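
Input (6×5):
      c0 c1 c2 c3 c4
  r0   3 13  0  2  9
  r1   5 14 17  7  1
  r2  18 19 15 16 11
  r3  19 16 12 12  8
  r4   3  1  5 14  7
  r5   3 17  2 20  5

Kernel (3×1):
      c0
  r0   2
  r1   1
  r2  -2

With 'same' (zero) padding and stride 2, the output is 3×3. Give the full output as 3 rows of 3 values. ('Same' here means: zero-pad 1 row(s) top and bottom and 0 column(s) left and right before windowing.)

Output[0,0]: The receptive field on the zero-padded input at this output position is [0 / 3 / 5]. Elementwise product with the kernel and sum: 0·2 + 3·1 + 5·-2.

-7 -34 7
-10 25 -3
35 25 13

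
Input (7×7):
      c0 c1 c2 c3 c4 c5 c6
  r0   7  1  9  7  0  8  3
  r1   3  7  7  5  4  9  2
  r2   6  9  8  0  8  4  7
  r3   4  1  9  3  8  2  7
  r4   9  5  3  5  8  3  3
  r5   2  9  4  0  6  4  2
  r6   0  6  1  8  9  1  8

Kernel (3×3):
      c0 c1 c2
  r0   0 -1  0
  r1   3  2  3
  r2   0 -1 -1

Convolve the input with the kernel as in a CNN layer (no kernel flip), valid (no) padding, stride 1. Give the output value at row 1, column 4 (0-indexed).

35

The receptive field on the input at this output position is [4 9 2 / 8 4 7 / 8 2 7]. Elementwise product with the kernel and sum: 9·-1 + 8·3 + 4·2 + 7·3 + 2·-1 + 7·-1.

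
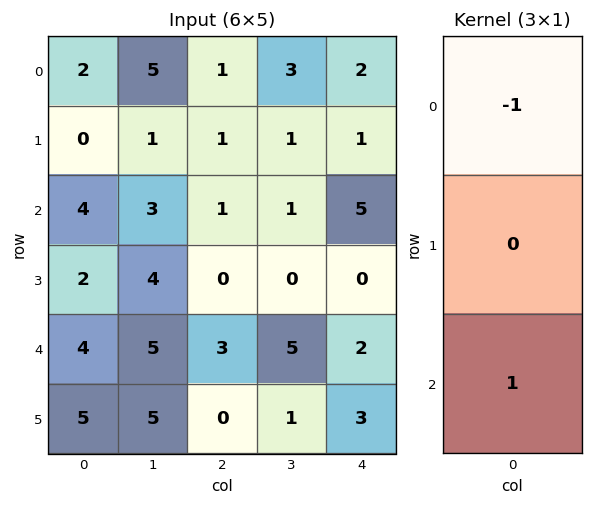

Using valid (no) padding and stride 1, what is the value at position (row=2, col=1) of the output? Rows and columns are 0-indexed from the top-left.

2

The receptive field on the input at this output position is [3 / 4 / 5]. Elementwise product with the kernel and sum: 3·-1 + 5·1.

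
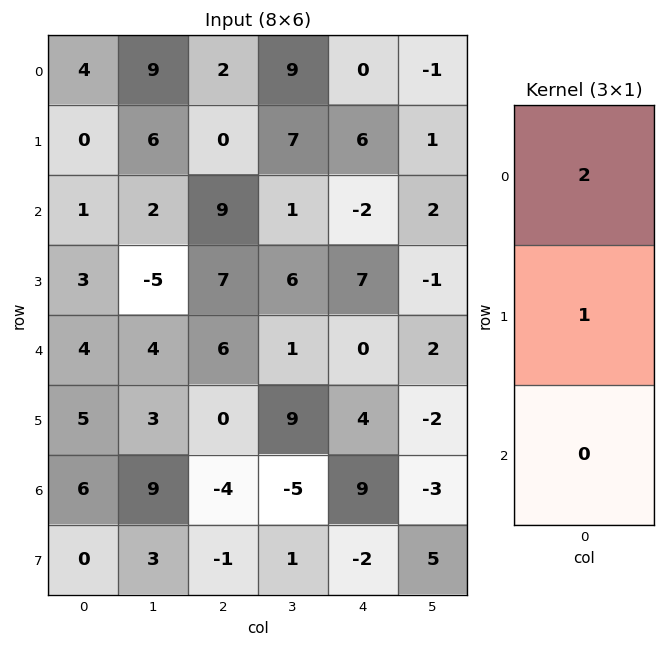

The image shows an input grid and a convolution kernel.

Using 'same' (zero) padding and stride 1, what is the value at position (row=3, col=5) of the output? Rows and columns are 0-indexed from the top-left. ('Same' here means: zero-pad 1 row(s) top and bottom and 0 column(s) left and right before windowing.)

3

The receptive field on the zero-padded input at this output position is [2 / -1 / 2]. Elementwise product with the kernel and sum: 2·2 + -1·1.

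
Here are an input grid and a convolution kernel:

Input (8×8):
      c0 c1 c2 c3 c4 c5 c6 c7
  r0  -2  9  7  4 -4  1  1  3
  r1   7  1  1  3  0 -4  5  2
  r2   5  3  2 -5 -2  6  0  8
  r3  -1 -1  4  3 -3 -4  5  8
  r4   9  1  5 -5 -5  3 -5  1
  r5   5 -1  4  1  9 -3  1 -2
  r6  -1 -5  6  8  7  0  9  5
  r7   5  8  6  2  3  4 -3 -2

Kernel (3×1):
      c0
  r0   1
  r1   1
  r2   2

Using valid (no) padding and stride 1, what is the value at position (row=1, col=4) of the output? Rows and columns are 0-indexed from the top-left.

-8

The receptive field on the input at this output position is [0 / -2 / -3]. Elementwise product with the kernel and sum: 0·1 + -2·1 + -3·2.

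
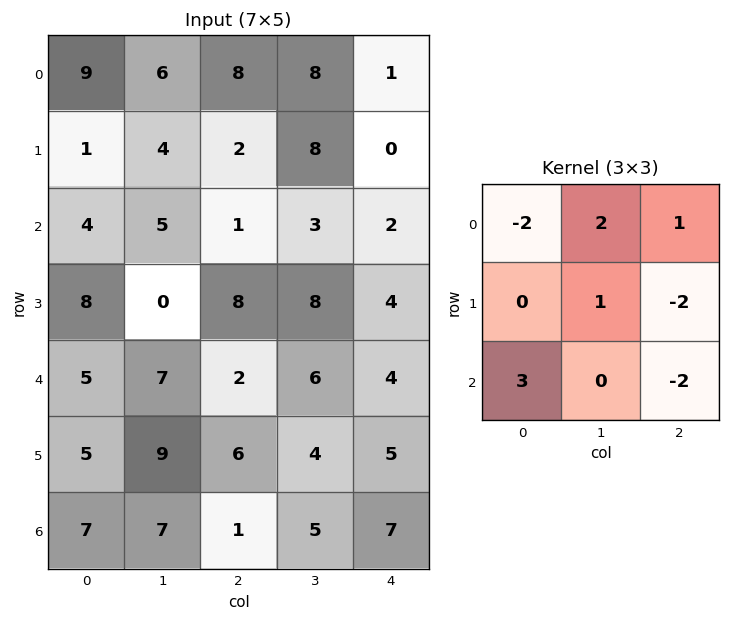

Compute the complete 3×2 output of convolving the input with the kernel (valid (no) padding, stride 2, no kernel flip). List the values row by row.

12 8
-2 4
22 -5

Output[0,0]: The receptive field on the input at this output position is [9 6 8 / 1 4 2 / 4 5 1]. Elementwise product with the kernel and sum: 9·-2 + 6·2 + 8·1 + 4·1 + 2·-2 + 4·3 + 1·-2.
Output[0,1]: The receptive field on the input at this output position is [8 8 1 / 2 8 0 / 1 3 2]. Elementwise product with the kernel and sum: 8·-2 + 8·2 + 1·1 + 8·1 + 0·-2 + 1·3 + 2·-2.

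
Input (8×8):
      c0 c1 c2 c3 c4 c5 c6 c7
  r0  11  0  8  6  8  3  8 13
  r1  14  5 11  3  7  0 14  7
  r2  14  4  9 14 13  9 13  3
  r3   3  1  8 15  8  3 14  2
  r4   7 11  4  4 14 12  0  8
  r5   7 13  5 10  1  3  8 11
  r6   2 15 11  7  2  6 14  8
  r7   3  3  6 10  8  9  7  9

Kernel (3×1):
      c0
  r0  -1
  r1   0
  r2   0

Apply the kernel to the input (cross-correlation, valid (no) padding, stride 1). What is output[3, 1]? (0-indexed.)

-1

The receptive field on the input at this output position is [1 / 11 / 13]. Elementwise product with the kernel and sum: 1·-1.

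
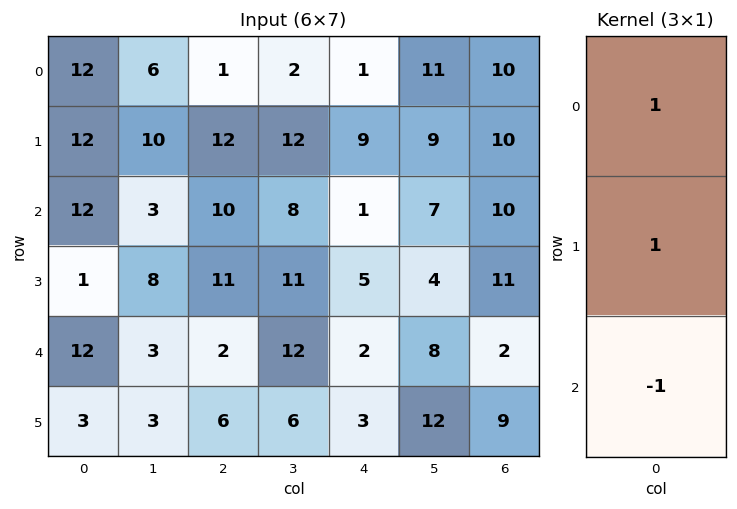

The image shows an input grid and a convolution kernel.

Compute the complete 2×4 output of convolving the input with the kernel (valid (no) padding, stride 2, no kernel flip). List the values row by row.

Output[0,0]: The receptive field on the input at this output position is [12 / 12 / 12]. Elementwise product with the kernel and sum: 12·1 + 12·1 + 12·-1.
Output[0,1]: The receptive field on the input at this output position is [1 / 12 / 10]. Elementwise product with the kernel and sum: 1·1 + 12·1 + 10·-1.

12 3 9 10
1 19 4 19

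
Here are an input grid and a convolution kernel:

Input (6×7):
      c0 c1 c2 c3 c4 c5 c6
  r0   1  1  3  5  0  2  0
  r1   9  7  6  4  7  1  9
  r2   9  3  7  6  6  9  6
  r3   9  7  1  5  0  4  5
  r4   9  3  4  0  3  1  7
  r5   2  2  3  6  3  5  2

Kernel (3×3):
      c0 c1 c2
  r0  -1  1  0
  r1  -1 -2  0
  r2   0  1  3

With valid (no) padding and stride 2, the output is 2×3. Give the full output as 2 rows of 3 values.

Output[0,0]: The receptive field on the input at this output position is [1 1 3 / 9 7 6 / 9 3 7]. Elementwise product with the kernel and sum: 1·-1 + 1·1 + 9·-1 + 7·-2 + 3·1 + 7·3.

1 12 20
-14 -3 17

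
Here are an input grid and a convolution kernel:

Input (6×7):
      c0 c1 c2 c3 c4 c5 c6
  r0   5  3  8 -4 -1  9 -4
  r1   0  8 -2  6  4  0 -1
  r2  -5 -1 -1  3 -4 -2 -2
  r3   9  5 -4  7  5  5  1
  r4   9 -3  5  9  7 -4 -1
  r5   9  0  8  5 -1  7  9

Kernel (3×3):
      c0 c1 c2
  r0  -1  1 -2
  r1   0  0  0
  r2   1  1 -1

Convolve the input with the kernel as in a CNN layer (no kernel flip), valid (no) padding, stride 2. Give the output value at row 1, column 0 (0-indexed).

7

The receptive field on the input at this output position is [-5 -1 -1 / 9 5 -4 / 9 -3 5]. Elementwise product with the kernel and sum: -5·-1 + -1·1 + -1·-2 + 9·1 + -3·1 + 5·-1.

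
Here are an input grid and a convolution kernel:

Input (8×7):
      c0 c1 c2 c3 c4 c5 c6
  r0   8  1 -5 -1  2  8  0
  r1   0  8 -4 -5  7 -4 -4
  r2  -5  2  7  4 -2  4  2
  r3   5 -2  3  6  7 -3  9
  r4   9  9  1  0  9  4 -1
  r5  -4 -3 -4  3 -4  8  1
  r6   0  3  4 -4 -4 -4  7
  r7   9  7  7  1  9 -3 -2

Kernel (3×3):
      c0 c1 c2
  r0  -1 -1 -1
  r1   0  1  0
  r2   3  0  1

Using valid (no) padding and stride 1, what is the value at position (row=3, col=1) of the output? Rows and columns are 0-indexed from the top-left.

-12

The receptive field on the input at this output position is [-2 3 6 / 9 1 0 / -3 -4 3]. Elementwise product with the kernel and sum: -2·-1 + 3·-1 + 6·-1 + 1·1 + -3·3 + 3·1.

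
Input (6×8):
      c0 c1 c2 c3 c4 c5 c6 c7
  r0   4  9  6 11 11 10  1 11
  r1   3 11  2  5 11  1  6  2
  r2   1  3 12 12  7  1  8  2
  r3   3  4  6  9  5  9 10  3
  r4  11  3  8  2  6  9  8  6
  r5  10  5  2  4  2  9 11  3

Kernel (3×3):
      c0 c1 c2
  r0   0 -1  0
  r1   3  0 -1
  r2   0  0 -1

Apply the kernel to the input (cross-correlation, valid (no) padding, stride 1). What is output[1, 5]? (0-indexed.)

The receptive field on the input at this output position is [1 6 2 / 1 8 2 / 9 10 3]. Elementwise product with the kernel and sum: 6·-1 + 1·3 + 2·-1 + 3·-1.

-8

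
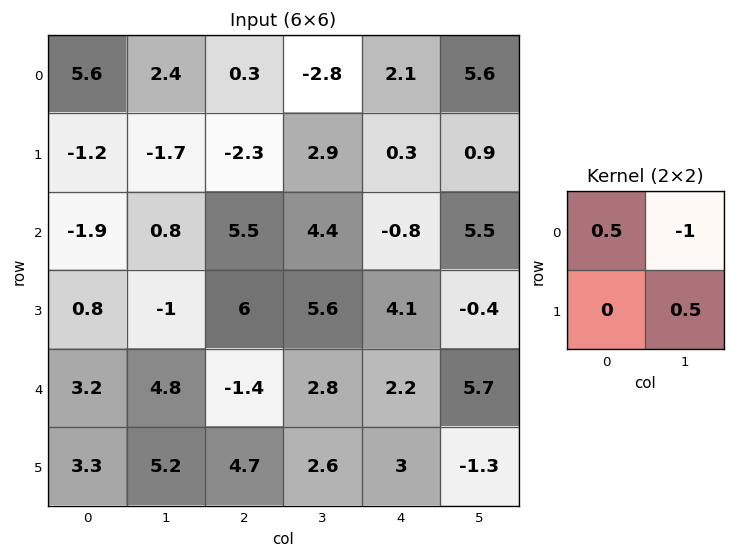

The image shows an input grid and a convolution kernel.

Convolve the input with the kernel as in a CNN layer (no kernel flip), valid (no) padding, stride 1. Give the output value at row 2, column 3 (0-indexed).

5.05

The receptive field on the input at this output position is [4.4 -0.8 / 5.6 4.1]. Elementwise product with the kernel and sum: 4.4·0.5 + -0.8·-1 + 4.1·0.5.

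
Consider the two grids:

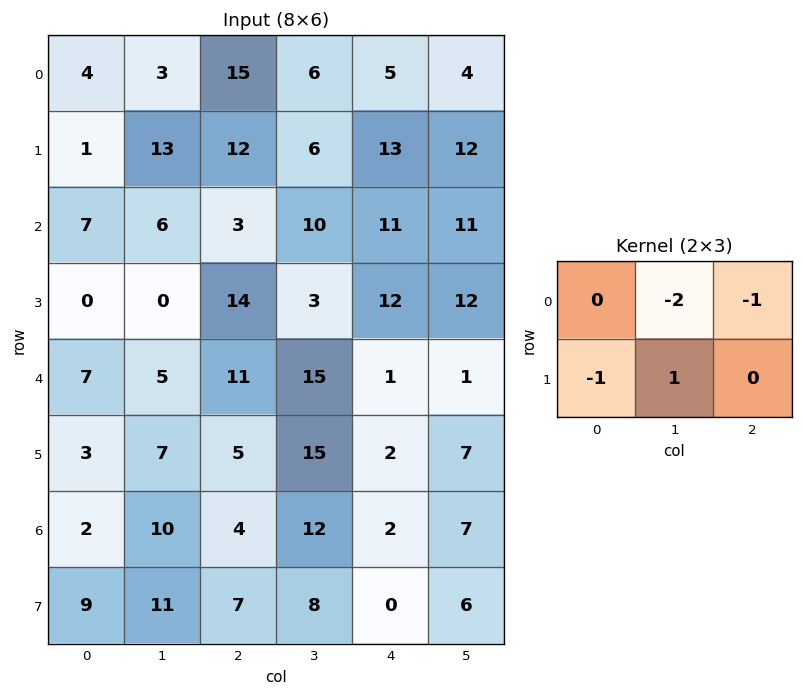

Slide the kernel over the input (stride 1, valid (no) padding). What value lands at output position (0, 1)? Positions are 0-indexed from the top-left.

The receptive field on the input at this output position is [3 15 6 / 13 12 6]. Elementwise product with the kernel and sum: 15·-2 + 6·-1 + 13·-1 + 12·1.

-37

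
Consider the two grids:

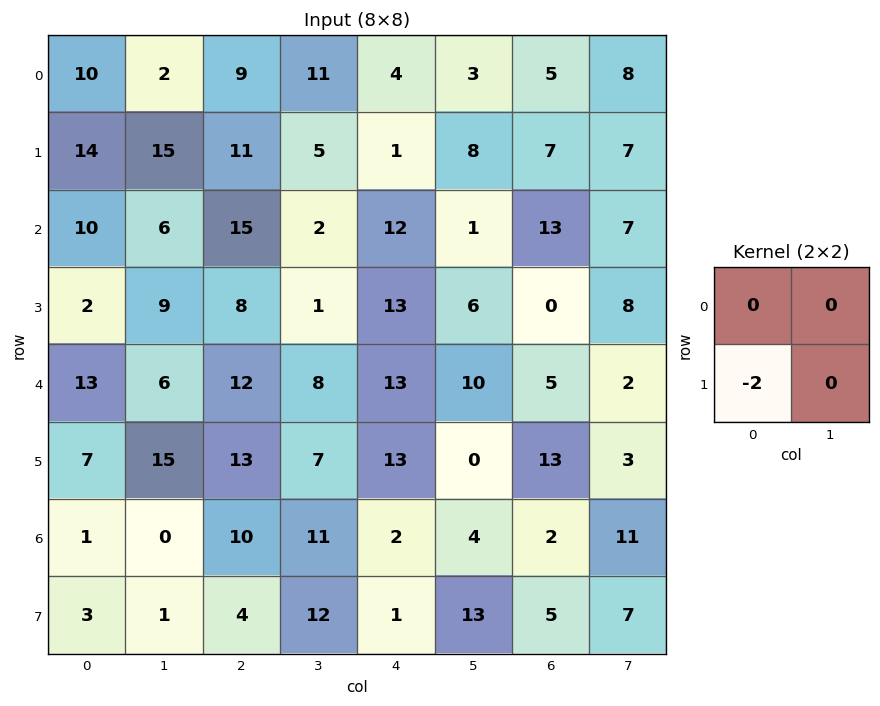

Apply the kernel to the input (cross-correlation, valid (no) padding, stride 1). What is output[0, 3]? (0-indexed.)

The receptive field on the input at this output position is [11 4 / 5 1]. Elementwise product with the kernel and sum: 5·-2.

-10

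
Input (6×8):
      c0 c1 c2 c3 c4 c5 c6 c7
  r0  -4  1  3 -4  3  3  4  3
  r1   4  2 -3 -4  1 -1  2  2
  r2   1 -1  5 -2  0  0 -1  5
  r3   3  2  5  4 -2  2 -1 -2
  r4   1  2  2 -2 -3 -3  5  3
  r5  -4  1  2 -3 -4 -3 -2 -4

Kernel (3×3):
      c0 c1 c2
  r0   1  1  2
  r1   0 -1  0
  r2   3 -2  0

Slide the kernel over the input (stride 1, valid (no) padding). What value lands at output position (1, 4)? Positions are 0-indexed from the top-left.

-6

The receptive field on the input at this output position is [1 -1 2 / 0 0 -1 / -2 2 -1]. Elementwise product with the kernel and sum: 1·1 + -1·1 + 2·2 + 0·-1 + -2·3 + 2·-2.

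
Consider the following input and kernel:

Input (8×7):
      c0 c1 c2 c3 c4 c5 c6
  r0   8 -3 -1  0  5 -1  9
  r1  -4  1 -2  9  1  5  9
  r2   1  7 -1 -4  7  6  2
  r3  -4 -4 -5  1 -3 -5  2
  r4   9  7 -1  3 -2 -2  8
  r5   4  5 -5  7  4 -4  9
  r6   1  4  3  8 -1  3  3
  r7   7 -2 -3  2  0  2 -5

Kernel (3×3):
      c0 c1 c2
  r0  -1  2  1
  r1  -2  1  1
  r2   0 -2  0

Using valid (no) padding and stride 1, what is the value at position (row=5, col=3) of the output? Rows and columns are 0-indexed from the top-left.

The receptive field on the input at this output position is [7 4 -4 / 8 -1 3 / 2 0 2]. Elementwise product with the kernel and sum: 7·-1 + 4·2 + -4·1 + 8·-2 + -1·1 + 3·1 + 0·-2.

-17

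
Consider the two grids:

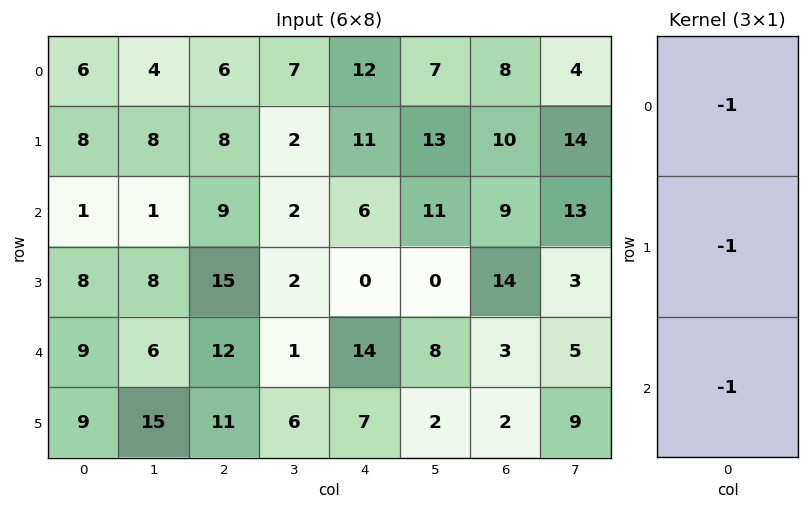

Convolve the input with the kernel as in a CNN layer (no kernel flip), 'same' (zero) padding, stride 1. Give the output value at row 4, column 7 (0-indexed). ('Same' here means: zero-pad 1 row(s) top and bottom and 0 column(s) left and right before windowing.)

-17

The receptive field on the zero-padded input at this output position is [3 / 5 / 9]. Elementwise product with the kernel and sum: 3·-1 + 5·-1 + 9·-1.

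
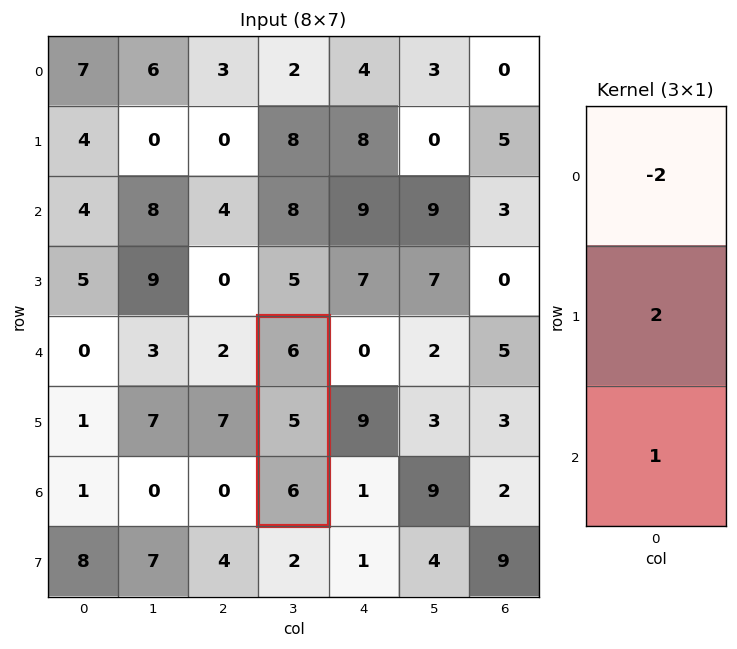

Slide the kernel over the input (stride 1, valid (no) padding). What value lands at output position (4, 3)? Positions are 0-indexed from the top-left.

The receptive field on the input at this output position is [6 / 5 / 6]. Elementwise product with the kernel and sum: 6·-2 + 5·2 + 6·1.

4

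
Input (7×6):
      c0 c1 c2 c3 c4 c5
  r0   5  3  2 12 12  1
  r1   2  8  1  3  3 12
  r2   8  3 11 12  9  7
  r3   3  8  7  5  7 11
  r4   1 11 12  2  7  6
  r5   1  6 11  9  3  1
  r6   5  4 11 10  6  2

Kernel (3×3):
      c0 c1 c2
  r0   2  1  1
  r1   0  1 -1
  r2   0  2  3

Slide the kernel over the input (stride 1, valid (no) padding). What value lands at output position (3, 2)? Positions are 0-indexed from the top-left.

48

The receptive field on the input at this output position is [7 5 7 / 12 2 7 / 11 9 3]. Elementwise product with the kernel and sum: 7·2 + 5·1 + 7·1 + 2·1 + 7·-1 + 9·2 + 3·3.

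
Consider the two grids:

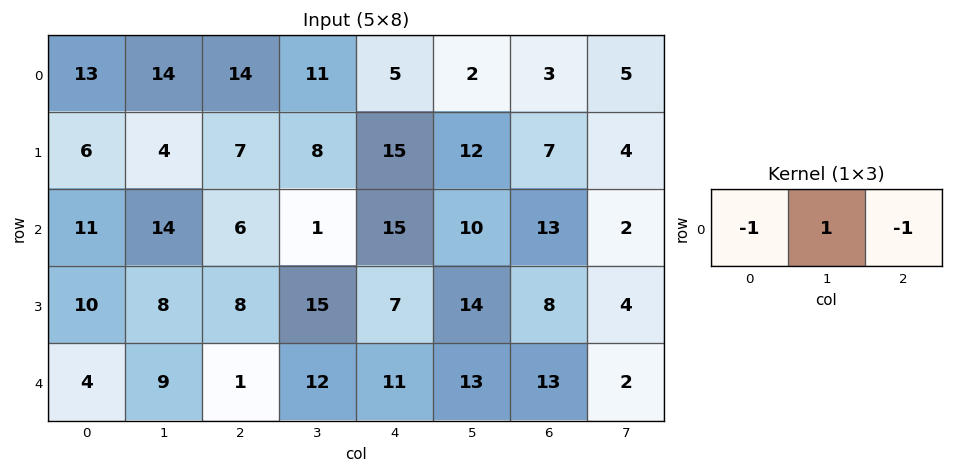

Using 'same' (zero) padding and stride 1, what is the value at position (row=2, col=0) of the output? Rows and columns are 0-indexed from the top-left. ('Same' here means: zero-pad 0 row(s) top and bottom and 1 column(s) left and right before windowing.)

The receptive field on the zero-padded input at this output position is [0 11 14]. Elementwise product with the kernel and sum: 0·-1 + 11·1 + 14·-1.

-3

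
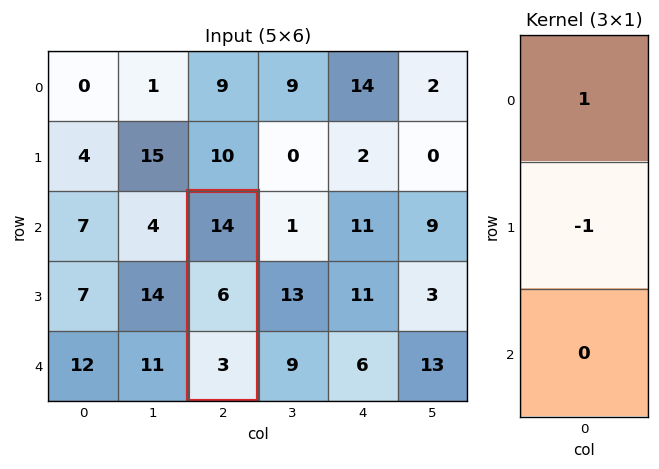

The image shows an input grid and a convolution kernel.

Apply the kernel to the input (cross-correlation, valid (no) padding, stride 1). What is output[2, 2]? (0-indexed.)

The receptive field on the input at this output position is [14 / 6 / 3]. Elementwise product with the kernel and sum: 14·1 + 6·-1.

8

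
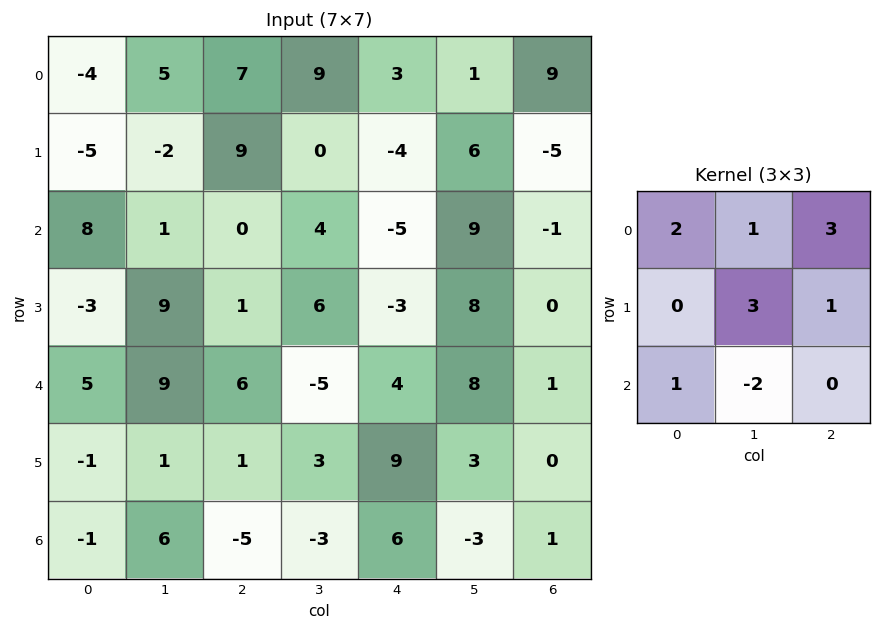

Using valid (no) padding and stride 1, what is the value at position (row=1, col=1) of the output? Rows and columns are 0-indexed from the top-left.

16

The receptive field on the input at this output position is [-2 9 0 / 1 0 4 / 9 1 6]. Elementwise product with the kernel and sum: -2·2 + 9·1 + 0·3 + 0·3 + 4·1 + 9·1 + 1·-2.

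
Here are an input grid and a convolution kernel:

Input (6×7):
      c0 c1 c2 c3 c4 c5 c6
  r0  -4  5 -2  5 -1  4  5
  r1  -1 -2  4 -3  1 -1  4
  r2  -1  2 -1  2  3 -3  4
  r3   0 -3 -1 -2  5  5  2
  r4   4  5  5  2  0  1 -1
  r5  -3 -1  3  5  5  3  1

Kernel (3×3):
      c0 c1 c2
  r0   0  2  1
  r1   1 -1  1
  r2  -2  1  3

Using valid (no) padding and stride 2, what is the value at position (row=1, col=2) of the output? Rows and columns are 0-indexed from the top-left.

-2

The receptive field on the input at this output position is [3 -3 4 / 5 5 2 / 0 1 -1]. Elementwise product with the kernel and sum: -3·2 + 4·1 + 5·1 + 5·-1 + 2·1 + 0·-2 + 1·1 + -1·3.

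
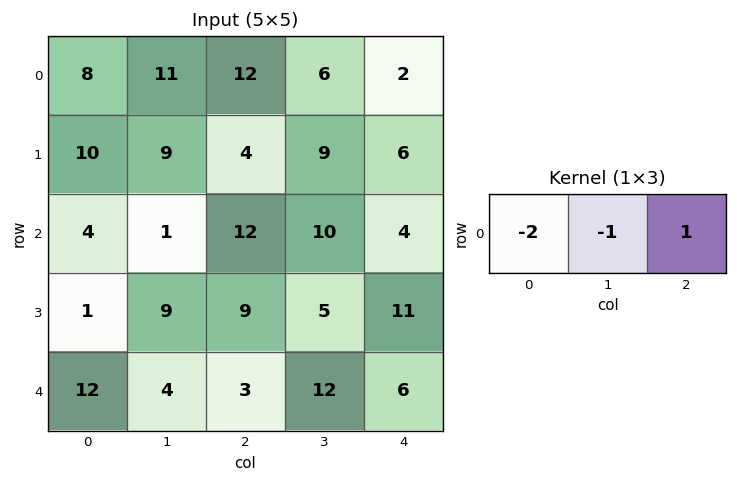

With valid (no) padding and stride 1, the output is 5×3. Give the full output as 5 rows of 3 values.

Output[0,0]: The receptive field on the input at this output position is [8 11 12]. Elementwise product with the kernel and sum: 8·-2 + 11·-1 + 12·1.
Output[0,1]: The receptive field on the input at this output position is [11 12 6]. Elementwise product with the kernel and sum: 11·-2 + 12·-1 + 6·1.

-15 -28 -28
-25 -13 -11
3 -4 -30
-2 -22 -12
-25 1 -12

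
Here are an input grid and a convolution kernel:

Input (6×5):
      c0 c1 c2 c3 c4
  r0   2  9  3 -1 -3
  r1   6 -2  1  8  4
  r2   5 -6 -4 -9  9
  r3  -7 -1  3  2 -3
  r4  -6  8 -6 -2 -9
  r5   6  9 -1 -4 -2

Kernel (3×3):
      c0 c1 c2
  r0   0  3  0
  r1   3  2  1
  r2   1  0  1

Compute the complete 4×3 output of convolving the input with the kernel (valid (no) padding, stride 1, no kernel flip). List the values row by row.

Output[0,0]: The receptive field on the input at this output position is [2 9 3 / 6 -2 1 / 5 -6 -4]. Elementwise product with the kernel and sum: 9·3 + 6·3 + -2·2 + 1·1 + 5·1 + -4·1.

43 -2 25
-11 -31 3
-50 -1 -32
-6 24 -28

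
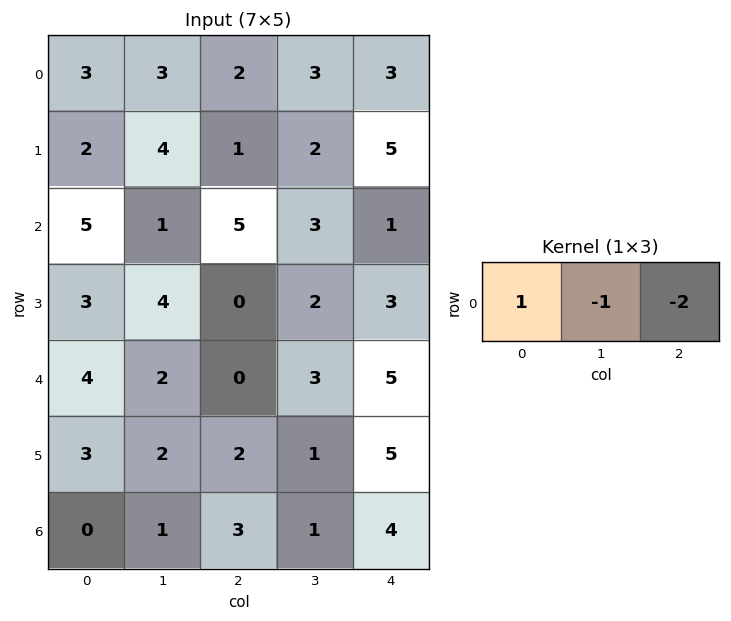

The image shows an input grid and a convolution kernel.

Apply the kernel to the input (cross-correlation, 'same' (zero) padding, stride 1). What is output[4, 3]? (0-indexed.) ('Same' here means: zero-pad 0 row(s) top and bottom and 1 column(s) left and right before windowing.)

-13

The receptive field on the zero-padded input at this output position is [0 3 5]. Elementwise product with the kernel and sum: 0·1 + 3·-1 + 5·-2.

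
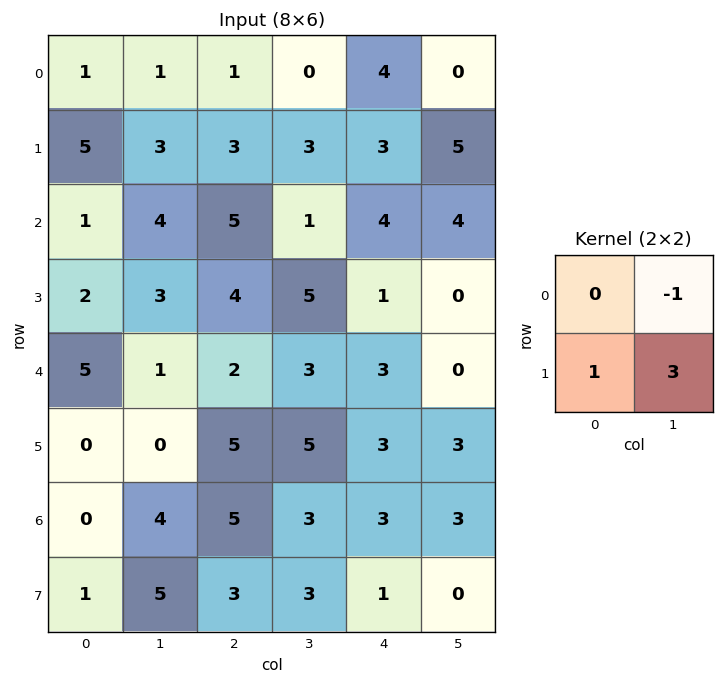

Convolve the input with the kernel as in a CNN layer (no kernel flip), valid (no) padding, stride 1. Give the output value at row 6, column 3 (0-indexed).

3

The receptive field on the input at this output position is [3 3 / 3 1]. Elementwise product with the kernel and sum: 3·-1 + 3·1 + 1·3.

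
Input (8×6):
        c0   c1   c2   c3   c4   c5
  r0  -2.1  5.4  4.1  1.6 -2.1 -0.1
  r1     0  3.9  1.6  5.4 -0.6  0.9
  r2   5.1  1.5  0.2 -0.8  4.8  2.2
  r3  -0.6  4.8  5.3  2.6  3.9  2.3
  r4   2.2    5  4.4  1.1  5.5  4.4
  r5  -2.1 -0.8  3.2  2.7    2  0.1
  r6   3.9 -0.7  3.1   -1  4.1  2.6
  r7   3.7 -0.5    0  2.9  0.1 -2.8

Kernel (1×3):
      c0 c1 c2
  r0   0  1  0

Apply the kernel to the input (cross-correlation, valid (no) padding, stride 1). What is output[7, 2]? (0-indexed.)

2.9

The receptive field on the input at this output position is [0 2.9 0.1]. Elementwise product with the kernel and sum: 2.9·1.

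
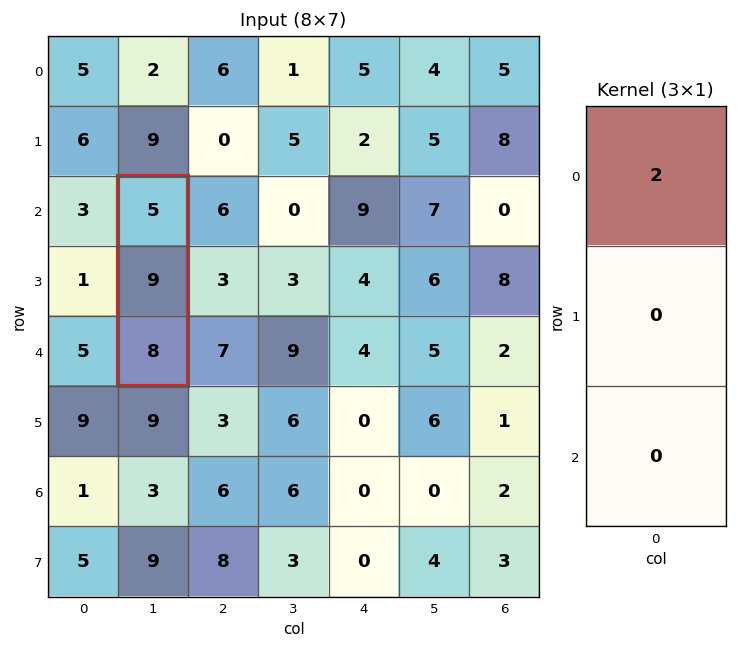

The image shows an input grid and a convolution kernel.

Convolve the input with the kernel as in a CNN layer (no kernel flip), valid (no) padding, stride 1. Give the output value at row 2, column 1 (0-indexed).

The receptive field on the input at this output position is [5 / 9 / 8]. Elementwise product with the kernel and sum: 5·2.

10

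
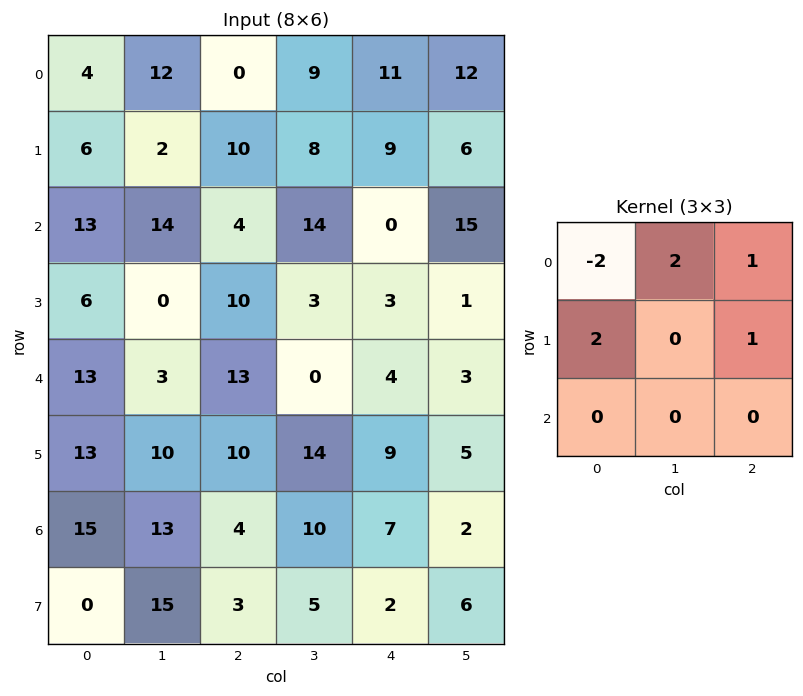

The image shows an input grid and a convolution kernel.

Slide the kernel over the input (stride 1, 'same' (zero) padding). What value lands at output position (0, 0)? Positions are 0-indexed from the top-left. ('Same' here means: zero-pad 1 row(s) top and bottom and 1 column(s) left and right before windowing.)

The receptive field on the zero-padded input at this output position is [0 0 0 / 0 4 12 / 0 6 2]. Elementwise product with the kernel and sum: 0·-2 + 0·2 + 0·1 + 0·2 + 12·1.

12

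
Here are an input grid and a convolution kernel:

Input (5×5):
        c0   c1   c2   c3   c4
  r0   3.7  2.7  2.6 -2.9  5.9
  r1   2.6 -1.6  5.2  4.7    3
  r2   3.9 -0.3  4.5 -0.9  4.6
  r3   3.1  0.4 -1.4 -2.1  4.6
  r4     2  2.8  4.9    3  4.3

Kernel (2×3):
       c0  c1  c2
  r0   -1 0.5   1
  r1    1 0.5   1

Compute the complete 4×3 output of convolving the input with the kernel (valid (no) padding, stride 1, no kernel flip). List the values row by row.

7.25 1.4 12.4
10.05 9.95 8.8
2.35 -0.75 1.8
4 5.05 15.65

Output[0,0]: The receptive field on the input at this output position is [3.7 2.7 2.6 / 2.6 -1.6 5.2]. Elementwise product with the kernel and sum: 3.7·-1 + 2.7·0.5 + 2.6·1 + 2.6·1 + -1.6·0.5 + 5.2·1.
Output[0,1]: The receptive field on the input at this output position is [2.7 2.6 -2.9 / -1.6 5.2 4.7]. Elementwise product with the kernel and sum: 2.7·-1 + 2.6·0.5 + -2.9·1 + -1.6·1 + 5.2·0.5 + 4.7·1.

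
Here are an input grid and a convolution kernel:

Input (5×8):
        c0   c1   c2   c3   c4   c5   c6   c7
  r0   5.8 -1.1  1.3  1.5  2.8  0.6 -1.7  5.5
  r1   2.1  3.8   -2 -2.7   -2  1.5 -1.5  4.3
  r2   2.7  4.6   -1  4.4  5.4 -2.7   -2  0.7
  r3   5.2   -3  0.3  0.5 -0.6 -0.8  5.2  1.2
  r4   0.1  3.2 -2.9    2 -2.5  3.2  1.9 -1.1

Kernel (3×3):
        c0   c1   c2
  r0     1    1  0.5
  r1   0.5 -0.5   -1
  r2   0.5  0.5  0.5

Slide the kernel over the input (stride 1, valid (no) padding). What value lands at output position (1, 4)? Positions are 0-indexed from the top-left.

6.7

The receptive field on the input at this output position is [-2 1.5 -1.5 / 5.4 -2.7 -2 / -0.6 -0.8 5.2]. Elementwise product with the kernel and sum: -2·1 + 1.5·1 + -1.5·0.5 + 5.4·0.5 + -2.7·-0.5 + -2·-1 + -0.6·0.5 + -0.8·0.5 + 5.2·0.5.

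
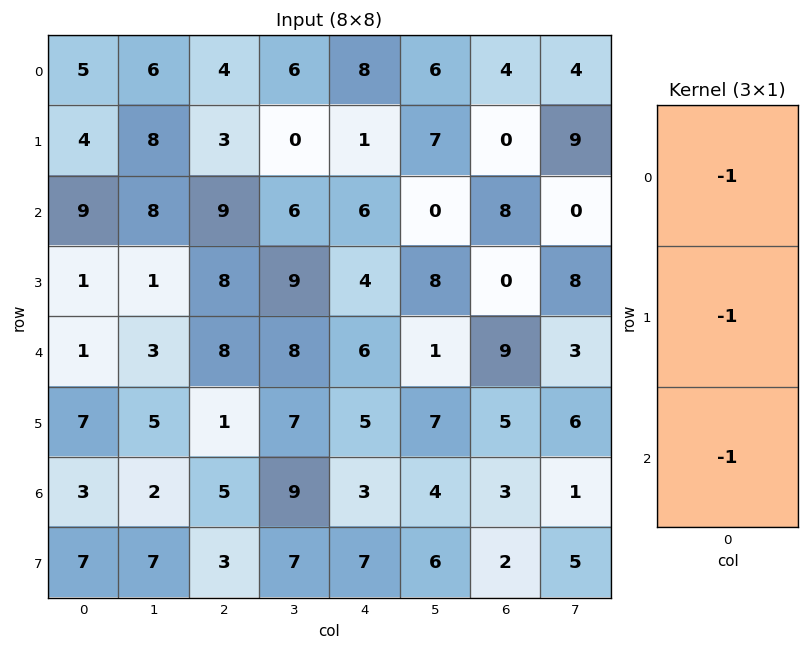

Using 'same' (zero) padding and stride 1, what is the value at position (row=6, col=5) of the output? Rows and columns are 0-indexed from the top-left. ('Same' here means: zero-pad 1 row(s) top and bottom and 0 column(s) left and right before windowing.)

The receptive field on the zero-padded input at this output position is [7 / 4 / 6]. Elementwise product with the kernel and sum: 7·-1 + 4·-1 + 6·-1.

-17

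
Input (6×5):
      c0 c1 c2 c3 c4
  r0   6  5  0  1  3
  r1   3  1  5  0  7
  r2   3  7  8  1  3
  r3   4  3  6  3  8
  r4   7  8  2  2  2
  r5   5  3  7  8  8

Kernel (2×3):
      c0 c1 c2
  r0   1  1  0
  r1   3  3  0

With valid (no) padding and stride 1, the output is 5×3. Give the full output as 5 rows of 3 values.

23 23 16
34 51 32
31 42 36
52 39 21
39 40 49

Output[0,0]: The receptive field on the input at this output position is [6 5 0 / 3 1 5]. Elementwise product with the kernel and sum: 6·1 + 5·1 + 3·3 + 1·3.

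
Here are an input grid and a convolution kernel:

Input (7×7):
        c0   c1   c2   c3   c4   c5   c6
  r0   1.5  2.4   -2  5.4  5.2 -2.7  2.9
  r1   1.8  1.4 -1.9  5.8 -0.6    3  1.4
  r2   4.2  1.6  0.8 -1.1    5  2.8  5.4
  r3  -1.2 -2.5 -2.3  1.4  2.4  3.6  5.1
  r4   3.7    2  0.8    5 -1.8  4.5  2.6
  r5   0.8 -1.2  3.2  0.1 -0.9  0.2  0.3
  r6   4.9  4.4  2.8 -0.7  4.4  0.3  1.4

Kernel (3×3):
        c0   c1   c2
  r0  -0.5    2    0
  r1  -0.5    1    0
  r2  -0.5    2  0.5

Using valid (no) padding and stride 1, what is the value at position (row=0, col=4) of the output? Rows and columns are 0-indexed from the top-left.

The receptive field on the input at this output position is [5.2 -2.7 2.9 / -0.6 3 1.4 / 5 2.8 5.4]. Elementwise product with the kernel and sum: 5.2·-0.5 + -2.7·2 + -0.6·-0.5 + 3·1 + 5·-0.5 + 2.8·2 + 5.4·0.5.

1.1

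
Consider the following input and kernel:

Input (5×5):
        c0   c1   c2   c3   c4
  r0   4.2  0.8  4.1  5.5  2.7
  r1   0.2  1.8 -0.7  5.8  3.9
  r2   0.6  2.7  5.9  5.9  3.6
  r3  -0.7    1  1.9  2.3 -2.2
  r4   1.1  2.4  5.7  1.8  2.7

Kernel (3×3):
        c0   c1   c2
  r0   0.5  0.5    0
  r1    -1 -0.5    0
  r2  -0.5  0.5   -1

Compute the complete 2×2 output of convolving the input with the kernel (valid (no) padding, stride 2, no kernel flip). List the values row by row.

Output[0,0]: The receptive field on the input at this output position is [4.2 0.8 4.1 / 0.2 1.8 -0.7 / 0.6 2.7 5.9]. Elementwise product with the kernel and sum: 4.2·0.5 + 0.8·0.5 + 0.2·-1 + 1.8·-0.5 + 0.6·-0.5 + 2.7·0.5 + 5.9·-1.

-3.45 -1
-3.2 -1.8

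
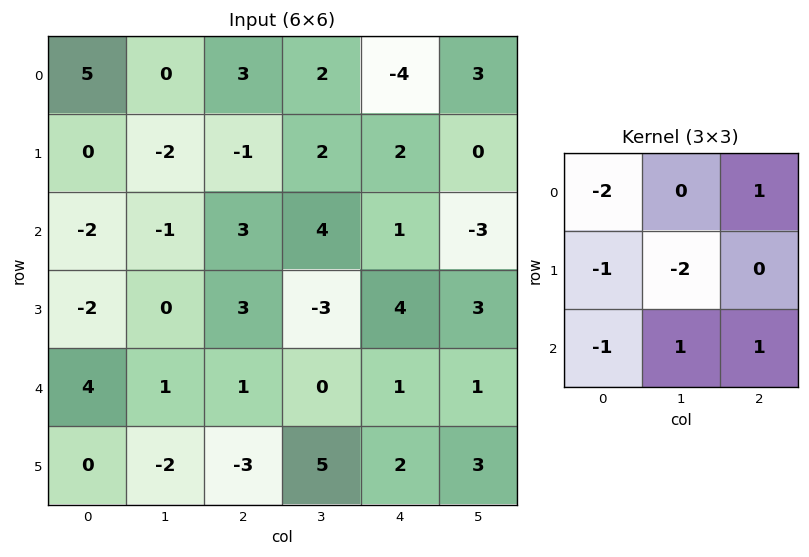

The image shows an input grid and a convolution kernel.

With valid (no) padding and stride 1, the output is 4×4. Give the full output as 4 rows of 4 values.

1 14 -11 -13
8 1 -9 0
7 0 -2 -14
-4 -2 7 7

Output[0,0]: The receptive field on the input at this output position is [5 0 3 / 0 -2 -1 / -2 -1 3]. Elementwise product with the kernel and sum: 5·-2 + 3·1 + 0·-1 + -2·-2 + -2·-1 + -1·1 + 3·1.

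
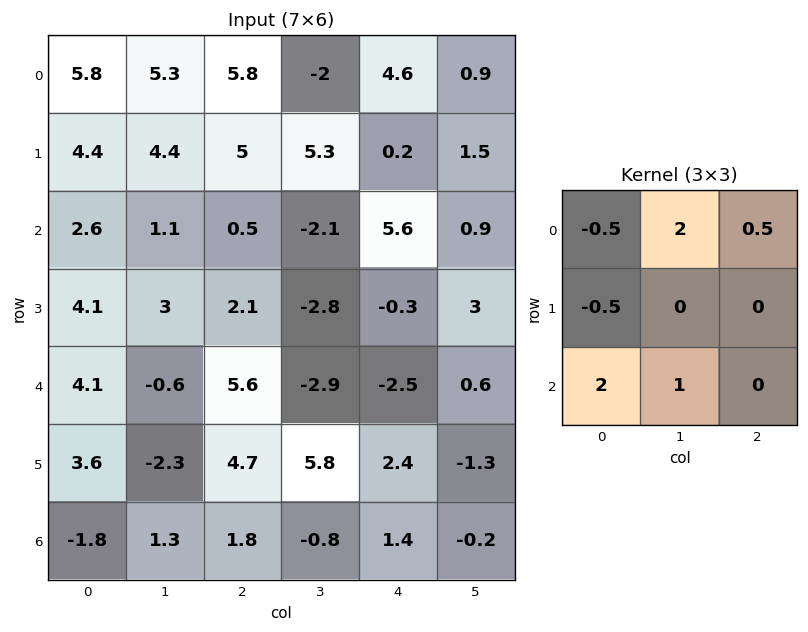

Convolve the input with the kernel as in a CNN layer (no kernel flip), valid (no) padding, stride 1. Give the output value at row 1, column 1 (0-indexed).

18

The receptive field on the input at this output position is [4.4 5 5.3 / 1.1 0.5 -2.1 / 3 2.1 -2.8]. Elementwise product with the kernel and sum: 4.4·-0.5 + 5·2 + 5.3·0.5 + 1.1·-0.5 + 3·2 + 2.1·1.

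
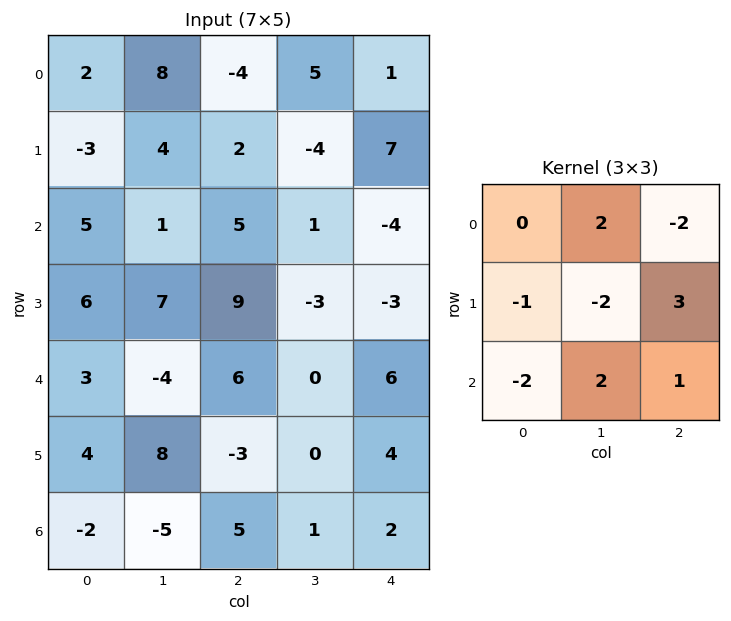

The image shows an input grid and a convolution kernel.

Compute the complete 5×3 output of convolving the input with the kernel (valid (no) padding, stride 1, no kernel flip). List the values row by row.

Output[0,0]: The receptive field on the input at this output position is [2 8 -4 / -3 4 2 / 5 1 5]. Elementwise product with the kernel and sum: 8·2 + -4·-2 + -3·-1 + 4·-2 + 2·3 + 5·-2 + 1·2 + 5·1.

22 -29 23
23 5 -68
-9 -6 -8
24 -6 22
-50 31 -3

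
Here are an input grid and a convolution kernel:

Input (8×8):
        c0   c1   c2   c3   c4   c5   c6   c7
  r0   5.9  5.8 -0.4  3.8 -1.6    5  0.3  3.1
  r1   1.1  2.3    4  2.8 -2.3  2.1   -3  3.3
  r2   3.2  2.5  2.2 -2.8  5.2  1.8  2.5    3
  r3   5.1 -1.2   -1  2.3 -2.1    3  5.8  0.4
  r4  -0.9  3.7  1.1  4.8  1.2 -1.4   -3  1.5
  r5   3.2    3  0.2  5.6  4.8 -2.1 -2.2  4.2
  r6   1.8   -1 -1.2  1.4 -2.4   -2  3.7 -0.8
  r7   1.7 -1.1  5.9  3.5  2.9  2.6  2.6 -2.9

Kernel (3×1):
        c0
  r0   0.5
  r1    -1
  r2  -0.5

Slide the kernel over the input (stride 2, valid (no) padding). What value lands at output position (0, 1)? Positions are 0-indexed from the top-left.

The receptive field on the input at this output position is [-0.4 / 4 / 2.2]. Elementwise product with the kernel and sum: -0.4·0.5 + 4·-1 + 2.2·-0.5.

-5.3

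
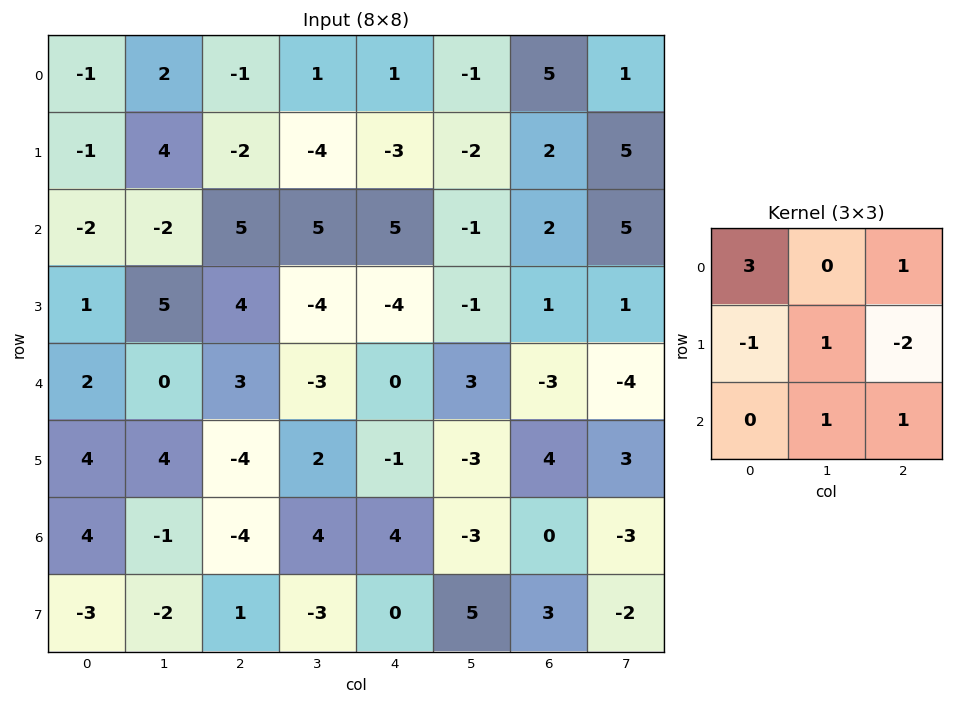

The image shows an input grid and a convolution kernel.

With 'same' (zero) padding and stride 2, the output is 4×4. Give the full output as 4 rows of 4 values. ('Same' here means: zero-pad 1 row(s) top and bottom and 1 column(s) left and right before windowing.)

-2 -11 -3 11
12 5 -17 -6
15 18 -20 7
5 1 14 4

Output[0,0]: The receptive field on the zero-padded input at this output position is [0 0 0 / 0 -1 2 / 0 -1 4]. Elementwise product with the kernel and sum: 0·3 + 0·1 + 0·-1 + -1·1 + 2·-2 + -1·1 + 4·1.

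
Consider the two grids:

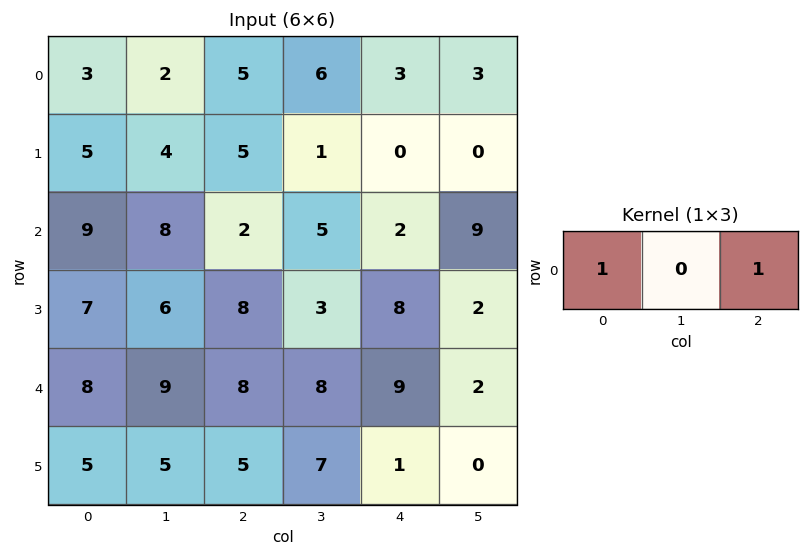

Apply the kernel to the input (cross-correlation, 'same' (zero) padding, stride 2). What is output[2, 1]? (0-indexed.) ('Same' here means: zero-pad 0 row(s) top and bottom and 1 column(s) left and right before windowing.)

17

The receptive field on the zero-padded input at this output position is [9 8 8]. Elementwise product with the kernel and sum: 9·1 + 8·1.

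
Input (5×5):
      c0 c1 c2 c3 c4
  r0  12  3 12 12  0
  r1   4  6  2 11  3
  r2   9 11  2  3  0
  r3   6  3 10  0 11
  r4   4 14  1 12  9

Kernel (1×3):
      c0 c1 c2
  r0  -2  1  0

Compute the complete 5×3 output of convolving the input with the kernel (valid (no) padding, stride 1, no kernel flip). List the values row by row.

Output[0,0]: The receptive field on the input at this output position is [12 3 12]. Elementwise product with the kernel and sum: 12·-2 + 3·1.

-21 6 -12
-2 -10 7
-7 -20 -1
-9 4 -20
6 -27 10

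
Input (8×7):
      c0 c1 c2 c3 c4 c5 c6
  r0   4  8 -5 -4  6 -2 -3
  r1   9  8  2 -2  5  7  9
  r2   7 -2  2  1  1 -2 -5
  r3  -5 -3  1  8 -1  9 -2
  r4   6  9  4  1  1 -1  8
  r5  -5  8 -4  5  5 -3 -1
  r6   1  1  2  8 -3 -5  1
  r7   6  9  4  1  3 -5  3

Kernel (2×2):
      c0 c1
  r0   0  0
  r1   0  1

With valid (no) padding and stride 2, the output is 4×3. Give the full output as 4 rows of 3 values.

8 -2 7
-3 8 9
8 5 -3
9 1 -5

Output[0,0]: The receptive field on the input at this output position is [4 8 / 9 8]. Elementwise product with the kernel and sum: 8·1.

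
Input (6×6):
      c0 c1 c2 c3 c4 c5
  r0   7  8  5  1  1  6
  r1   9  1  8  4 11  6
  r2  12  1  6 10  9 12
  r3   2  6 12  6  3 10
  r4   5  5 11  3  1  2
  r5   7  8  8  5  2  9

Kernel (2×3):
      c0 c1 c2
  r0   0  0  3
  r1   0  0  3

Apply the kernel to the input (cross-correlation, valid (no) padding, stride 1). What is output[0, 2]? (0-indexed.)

36

The receptive field on the input at this output position is [5 1 1 / 8 4 11]. Elementwise product with the kernel and sum: 1·3 + 11·3.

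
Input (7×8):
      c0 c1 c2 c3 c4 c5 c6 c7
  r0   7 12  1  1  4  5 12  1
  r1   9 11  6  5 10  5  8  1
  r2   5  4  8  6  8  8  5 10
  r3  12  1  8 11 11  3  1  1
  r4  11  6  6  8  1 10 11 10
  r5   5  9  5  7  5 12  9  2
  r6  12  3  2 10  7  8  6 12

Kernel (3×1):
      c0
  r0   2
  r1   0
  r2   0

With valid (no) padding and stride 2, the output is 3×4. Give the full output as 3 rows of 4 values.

14 2 8 24
10 16 16 10
22 12 2 22

Output[0,0]: The receptive field on the input at this output position is [7 / 9 / 5]. Elementwise product with the kernel and sum: 7·2.
Output[0,1]: The receptive field on the input at this output position is [1 / 6 / 8]. Elementwise product with the kernel and sum: 1·2.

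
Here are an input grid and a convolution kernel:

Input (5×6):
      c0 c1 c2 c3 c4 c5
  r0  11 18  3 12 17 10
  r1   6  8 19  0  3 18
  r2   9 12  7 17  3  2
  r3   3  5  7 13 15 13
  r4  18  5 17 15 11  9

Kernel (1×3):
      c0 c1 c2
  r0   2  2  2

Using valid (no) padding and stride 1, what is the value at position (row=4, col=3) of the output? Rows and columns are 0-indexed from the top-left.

70

The receptive field on the input at this output position is [15 11 9]. Elementwise product with the kernel and sum: 15·2 + 11·2 + 9·2.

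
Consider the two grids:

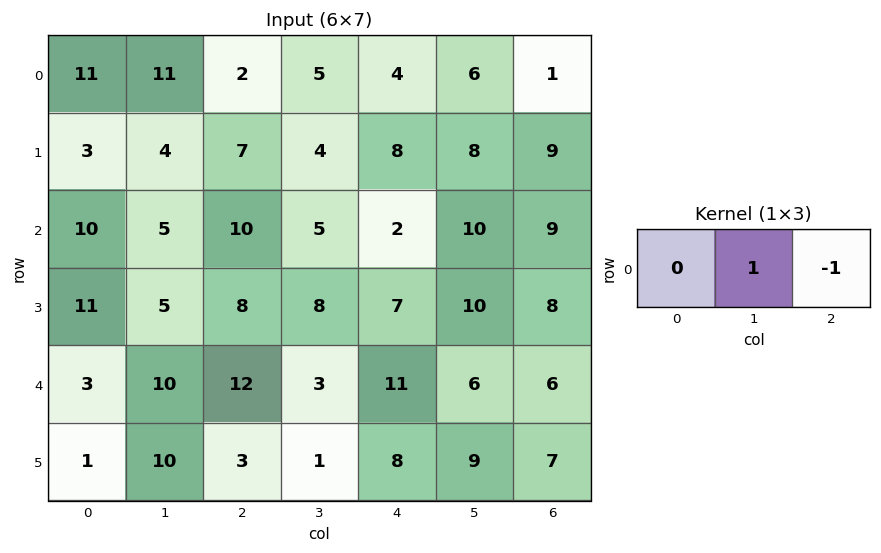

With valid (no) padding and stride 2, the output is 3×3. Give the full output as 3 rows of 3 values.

Output[0,0]: The receptive field on the input at this output position is [11 11 2]. Elementwise product with the kernel and sum: 11·1 + 2·-1.

9 1 5
-5 3 1
-2 -8 0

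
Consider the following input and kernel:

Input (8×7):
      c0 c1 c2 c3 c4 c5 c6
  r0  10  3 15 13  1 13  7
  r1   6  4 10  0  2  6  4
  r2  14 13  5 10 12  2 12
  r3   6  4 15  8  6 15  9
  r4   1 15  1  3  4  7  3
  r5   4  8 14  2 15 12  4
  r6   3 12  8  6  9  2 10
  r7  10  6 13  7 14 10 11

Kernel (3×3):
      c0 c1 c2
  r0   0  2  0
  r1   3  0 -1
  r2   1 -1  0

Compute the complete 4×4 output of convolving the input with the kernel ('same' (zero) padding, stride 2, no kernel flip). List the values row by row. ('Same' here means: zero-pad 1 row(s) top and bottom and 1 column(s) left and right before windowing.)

-9 -10 24 41
-7 38 34 20
-7 66 1 47
-14 51 39 13

Output[0,0]: The receptive field on the zero-padded input at this output position is [0 0 0 / 0 10 3 / 0 6 4]. Elementwise product with the kernel and sum: 0·2 + 0·3 + 3·-1 + 0·1 + 6·-1.
Output[0,1]: The receptive field on the zero-padded input at this output position is [0 0 0 / 3 15 13 / 4 10 0]. Elementwise product with the kernel and sum: 0·2 + 3·3 + 13·-1 + 4·1 + 10·-1.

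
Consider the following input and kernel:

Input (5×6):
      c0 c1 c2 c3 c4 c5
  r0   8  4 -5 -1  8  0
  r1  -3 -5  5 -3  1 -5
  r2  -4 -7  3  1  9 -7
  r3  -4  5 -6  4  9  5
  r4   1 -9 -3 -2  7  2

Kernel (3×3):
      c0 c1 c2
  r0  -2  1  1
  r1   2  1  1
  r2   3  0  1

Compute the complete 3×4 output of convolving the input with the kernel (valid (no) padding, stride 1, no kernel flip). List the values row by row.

-32 -42 43 -4
-24 21 -5 23
-5 -3 3 18

Output[0,0]: The receptive field on the input at this output position is [8 4 -5 / -3 -5 5 / -4 -7 3]. Elementwise product with the kernel and sum: 8·-2 + 4·1 + -5·1 + -3·2 + -5·1 + 5·1 + -4·3 + 3·1.
Output[0,1]: The receptive field on the input at this output position is [4 -5 -1 / -5 5 -3 / -7 3 1]. Elementwise product with the kernel and sum: 4·-2 + -5·1 + -1·1 + -5·2 + 5·1 + -3·1 + -7·3 + 1·1.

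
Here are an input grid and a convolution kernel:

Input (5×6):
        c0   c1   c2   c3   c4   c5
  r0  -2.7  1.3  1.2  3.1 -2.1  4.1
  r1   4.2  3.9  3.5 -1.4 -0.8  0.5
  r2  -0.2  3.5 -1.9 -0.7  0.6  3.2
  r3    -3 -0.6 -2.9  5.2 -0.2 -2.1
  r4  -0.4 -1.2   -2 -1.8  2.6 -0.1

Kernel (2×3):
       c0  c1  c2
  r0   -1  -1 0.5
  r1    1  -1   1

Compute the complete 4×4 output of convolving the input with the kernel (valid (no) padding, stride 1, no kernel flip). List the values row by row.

Output[0,0]: The receptive field on the input at this output position is [-2.7 1.3 1.2 / 4.2 3.9 3.5]. Elementwise product with the kernel and sum: -2.7·-1 + 1.3·-1 + 1.2·0.5 + 4.2·1 + 3.9·-1 + 3.5·1.

5.8 -1.95 -1.25 0.95
-11.95 -3.4 -3.1 4.35
-9.55 5.55 -5.4 5
0.95 5.1 -0 -10.55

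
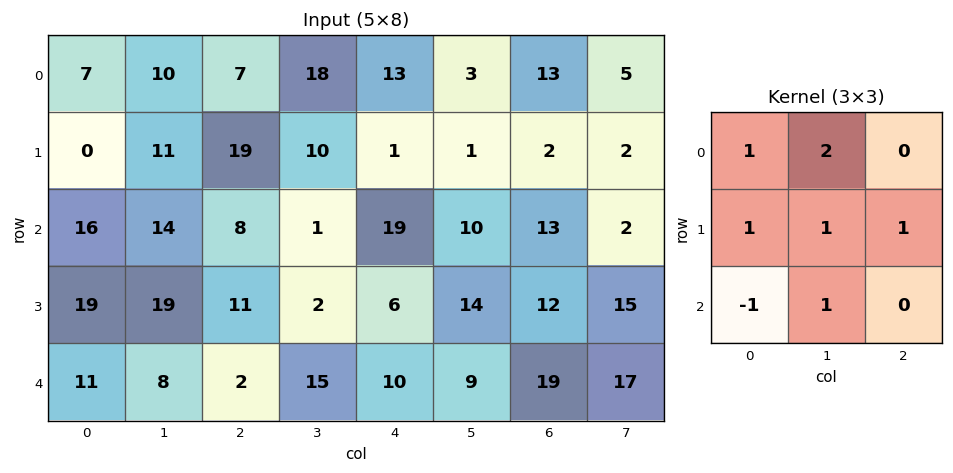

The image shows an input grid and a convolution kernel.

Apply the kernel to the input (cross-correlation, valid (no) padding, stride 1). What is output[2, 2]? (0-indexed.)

42

The receptive field on the input at this output position is [8 1 19 / 11 2 6 / 2 15 10]. Elementwise product with the kernel and sum: 8·1 + 1·2 + 11·1 + 2·1 + 6·1 + 2·-1 + 15·1.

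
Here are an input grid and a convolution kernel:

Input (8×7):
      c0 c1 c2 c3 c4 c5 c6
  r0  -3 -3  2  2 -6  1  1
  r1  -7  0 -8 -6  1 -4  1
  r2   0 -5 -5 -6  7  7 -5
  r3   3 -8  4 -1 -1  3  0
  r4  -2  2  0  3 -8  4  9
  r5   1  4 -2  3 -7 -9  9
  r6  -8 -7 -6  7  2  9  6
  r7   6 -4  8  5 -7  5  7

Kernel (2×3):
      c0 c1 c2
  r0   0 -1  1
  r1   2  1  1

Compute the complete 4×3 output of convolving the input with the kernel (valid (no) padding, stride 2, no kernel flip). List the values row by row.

-17 -29 -1
2 19 -11
2 -19 -9
17 9 -5

Output[0,0]: The receptive field on the input at this output position is [-3 -3 2 / -7 0 -8]. Elementwise product with the kernel and sum: -3·-1 + 2·1 + -7·2 + 0·1 + -8·1.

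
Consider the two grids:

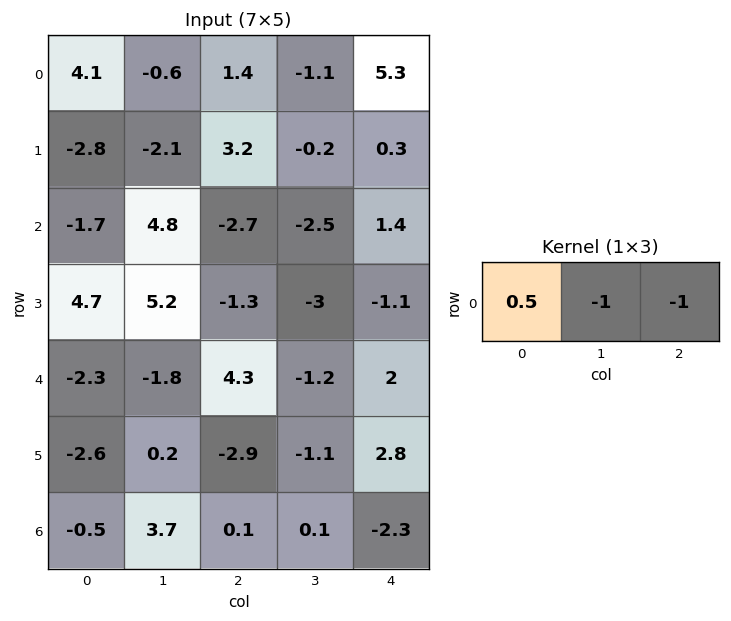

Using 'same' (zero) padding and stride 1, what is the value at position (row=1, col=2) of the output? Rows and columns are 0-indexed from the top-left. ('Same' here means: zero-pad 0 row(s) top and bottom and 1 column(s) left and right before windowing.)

The receptive field on the zero-padded input at this output position is [-2.1 3.2 -0.2]. Elementwise product with the kernel and sum: -2.1·0.5 + 3.2·-1 + -0.2·-1.

-4.05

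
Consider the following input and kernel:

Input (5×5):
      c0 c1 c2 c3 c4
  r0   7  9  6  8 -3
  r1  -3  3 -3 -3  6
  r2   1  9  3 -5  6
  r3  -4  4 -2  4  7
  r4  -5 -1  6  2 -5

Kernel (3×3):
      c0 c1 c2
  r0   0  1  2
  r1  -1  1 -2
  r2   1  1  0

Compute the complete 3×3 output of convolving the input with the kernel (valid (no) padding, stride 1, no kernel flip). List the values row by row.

Output[0,0]: The receptive field on the input at this output position is [7 9 6 / -3 3 -3 / 1 9 3]. Elementwise product with the kernel and sum: 9·1 + 6·2 + -3·-1 + 3·1 + -3·-2 + 1·1 + 9·1.

43 34 -12
-1 -3 -9
21 -16 7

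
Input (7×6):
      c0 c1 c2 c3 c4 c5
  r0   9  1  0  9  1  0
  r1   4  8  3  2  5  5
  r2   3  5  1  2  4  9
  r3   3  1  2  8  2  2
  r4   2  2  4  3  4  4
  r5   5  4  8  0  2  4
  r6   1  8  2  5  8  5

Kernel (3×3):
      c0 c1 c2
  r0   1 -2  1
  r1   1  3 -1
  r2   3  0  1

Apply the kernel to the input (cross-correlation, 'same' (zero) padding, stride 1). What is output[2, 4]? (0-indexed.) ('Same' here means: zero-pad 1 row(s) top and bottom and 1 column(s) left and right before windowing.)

28

The receptive field on the zero-padded input at this output position is [2 5 5 / 2 4 9 / 8 2 2]. Elementwise product with the kernel and sum: 2·1 + 5·-2 + 5·1 + 2·1 + 4·3 + 9·-1 + 8·3 + 2·1.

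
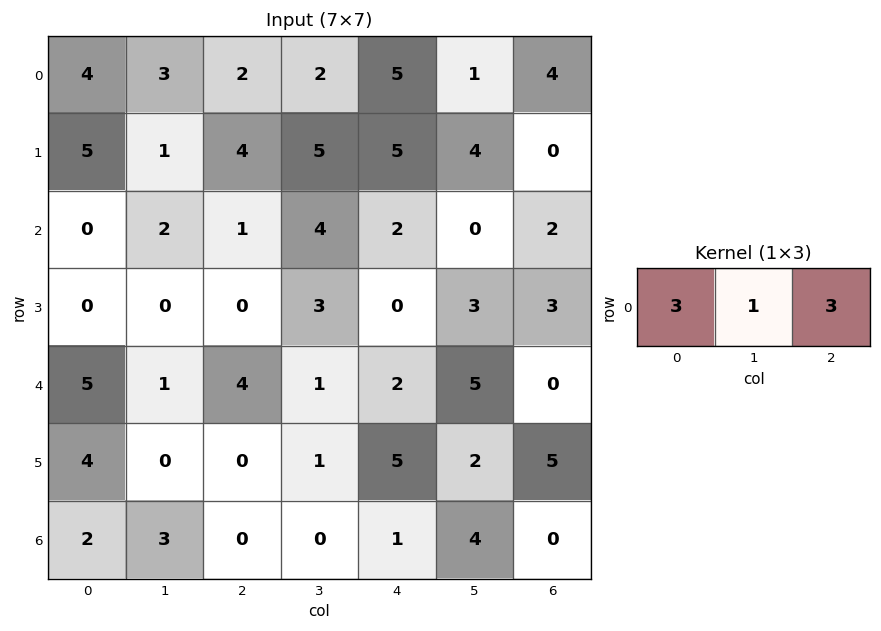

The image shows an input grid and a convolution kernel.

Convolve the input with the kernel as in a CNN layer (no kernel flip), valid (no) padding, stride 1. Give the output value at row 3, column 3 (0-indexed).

The receptive field on the input at this output position is [3 0 3]. Elementwise product with the kernel and sum: 3·3 + 0·1 + 3·3.

18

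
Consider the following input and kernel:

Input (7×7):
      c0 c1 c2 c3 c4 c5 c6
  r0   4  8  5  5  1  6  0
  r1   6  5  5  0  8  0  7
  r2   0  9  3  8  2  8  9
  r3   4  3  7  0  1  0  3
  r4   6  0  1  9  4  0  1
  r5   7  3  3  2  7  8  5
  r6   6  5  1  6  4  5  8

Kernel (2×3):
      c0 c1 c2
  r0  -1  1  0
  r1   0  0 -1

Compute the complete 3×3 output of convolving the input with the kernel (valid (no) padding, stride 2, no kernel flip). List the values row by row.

-1 -8 -2
2 4 3
-9 1 -9

Output[0,0]: The receptive field on the input at this output position is [4 8 5 / 6 5 5]. Elementwise product with the kernel and sum: 4·-1 + 8·1 + 5·-1.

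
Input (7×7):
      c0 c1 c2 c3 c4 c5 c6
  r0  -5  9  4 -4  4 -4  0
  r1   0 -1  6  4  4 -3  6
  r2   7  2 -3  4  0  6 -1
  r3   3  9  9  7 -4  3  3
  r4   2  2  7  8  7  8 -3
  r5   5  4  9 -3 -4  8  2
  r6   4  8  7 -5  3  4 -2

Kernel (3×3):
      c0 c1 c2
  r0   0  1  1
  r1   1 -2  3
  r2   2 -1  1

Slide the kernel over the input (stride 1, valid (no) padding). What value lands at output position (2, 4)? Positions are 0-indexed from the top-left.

The receptive field on the input at this output position is [0 6 -1 / -4 3 3 / 7 8 -3]. Elementwise product with the kernel and sum: 6·1 + -1·1 + -4·1 + 3·-2 + 3·3 + 7·2 + 8·-1 + -3·1.

7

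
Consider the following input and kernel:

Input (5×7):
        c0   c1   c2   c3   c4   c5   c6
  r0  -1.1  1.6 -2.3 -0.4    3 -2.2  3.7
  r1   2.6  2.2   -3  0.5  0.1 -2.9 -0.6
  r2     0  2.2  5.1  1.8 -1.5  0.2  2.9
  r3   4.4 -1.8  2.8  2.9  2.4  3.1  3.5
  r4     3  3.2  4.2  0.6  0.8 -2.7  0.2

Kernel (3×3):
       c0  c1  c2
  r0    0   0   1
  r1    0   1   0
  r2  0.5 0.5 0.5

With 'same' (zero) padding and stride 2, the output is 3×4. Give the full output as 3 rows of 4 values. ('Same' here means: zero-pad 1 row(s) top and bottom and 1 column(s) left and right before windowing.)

Output[0,0]: The receptive field on the zero-padded input at this output position is [0 0 0 / 0 -1.1 1.6 / 0 2.6 2.2]. Elementwise product with the kernel and sum: 0·1 + -1.1·1 + 0·0.5 + 2.6·0.5 + 2.2·0.5.

1.3 -2.45 1.85 1.95
3.5 7.55 -0.2 6.2
1.2 7.1 3.9 0.2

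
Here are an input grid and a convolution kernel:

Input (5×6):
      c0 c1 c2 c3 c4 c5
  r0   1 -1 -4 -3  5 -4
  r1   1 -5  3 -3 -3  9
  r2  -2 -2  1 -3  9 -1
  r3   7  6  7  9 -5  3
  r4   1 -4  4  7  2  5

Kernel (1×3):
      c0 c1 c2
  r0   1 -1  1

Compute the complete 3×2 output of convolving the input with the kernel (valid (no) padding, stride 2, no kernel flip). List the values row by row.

-2 4
1 13
9 -1

Output[0,0]: The receptive field on the input at this output position is [1 -1 -4]. Elementwise product with the kernel and sum: 1·1 + -1·-1 + -4·1.
Output[0,1]: The receptive field on the input at this output position is [-4 -3 5]. Elementwise product with the kernel and sum: -4·1 + -3·-1 + 5·1.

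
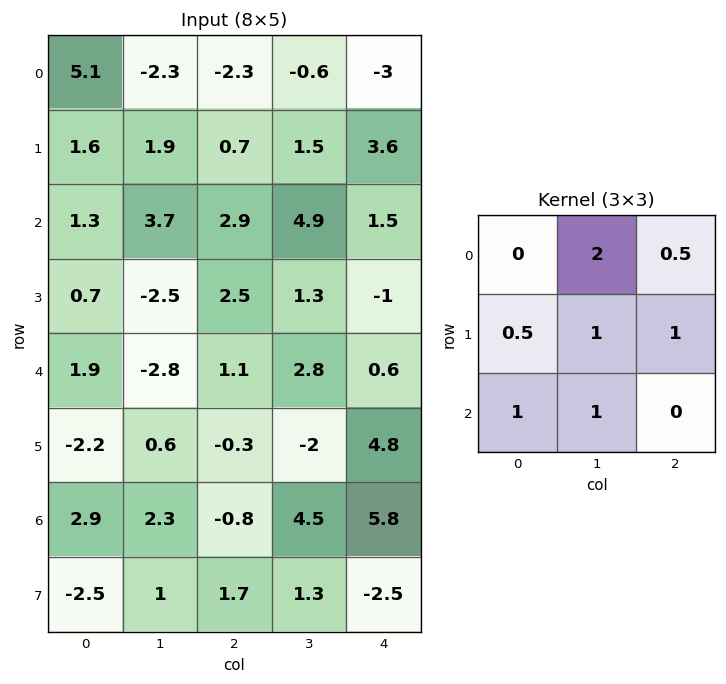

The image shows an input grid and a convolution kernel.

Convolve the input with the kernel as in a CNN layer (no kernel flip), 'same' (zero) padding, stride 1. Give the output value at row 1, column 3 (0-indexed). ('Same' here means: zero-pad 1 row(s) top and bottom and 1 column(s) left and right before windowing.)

The receptive field on the zero-padded input at this output position is [-2.3 -0.6 -3 / 0.7 1.5 3.6 / 2.9 4.9 1.5]. Elementwise product with the kernel and sum: -0.6·2 + -3·0.5 + 0.7·0.5 + 1.5·1 + 3.6·1 + 2.9·1 + 4.9·1.

10.55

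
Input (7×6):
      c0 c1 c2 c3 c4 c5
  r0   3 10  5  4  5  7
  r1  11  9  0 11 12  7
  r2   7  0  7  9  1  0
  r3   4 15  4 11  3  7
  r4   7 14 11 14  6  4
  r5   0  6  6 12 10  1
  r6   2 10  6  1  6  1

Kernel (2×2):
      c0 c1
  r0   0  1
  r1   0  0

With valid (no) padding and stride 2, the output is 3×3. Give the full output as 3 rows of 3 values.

Output[0,0]: The receptive field on the input at this output position is [3 10 / 11 9]. Elementwise product with the kernel and sum: 10·1.
Output[0,1]: The receptive field on the input at this output position is [5 4 / 0 11]. Elementwise product with the kernel and sum: 4·1.

10 4 7
0 9 0
14 14 4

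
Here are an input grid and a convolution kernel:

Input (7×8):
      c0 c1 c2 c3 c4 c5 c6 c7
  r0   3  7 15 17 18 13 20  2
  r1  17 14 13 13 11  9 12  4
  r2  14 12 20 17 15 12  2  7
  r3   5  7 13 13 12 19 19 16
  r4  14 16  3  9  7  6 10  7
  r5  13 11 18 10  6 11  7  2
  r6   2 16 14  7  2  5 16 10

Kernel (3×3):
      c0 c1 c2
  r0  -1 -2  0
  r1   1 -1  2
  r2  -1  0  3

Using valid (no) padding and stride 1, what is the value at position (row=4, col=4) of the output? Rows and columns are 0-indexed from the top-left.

36

The receptive field on the input at this output position is [7 6 10 / 6 11 7 / 2 5 16]. Elementwise product with the kernel and sum: 7·-1 + 6·-2 + 6·1 + 11·-1 + 7·2 + 2·-1 + 16·3.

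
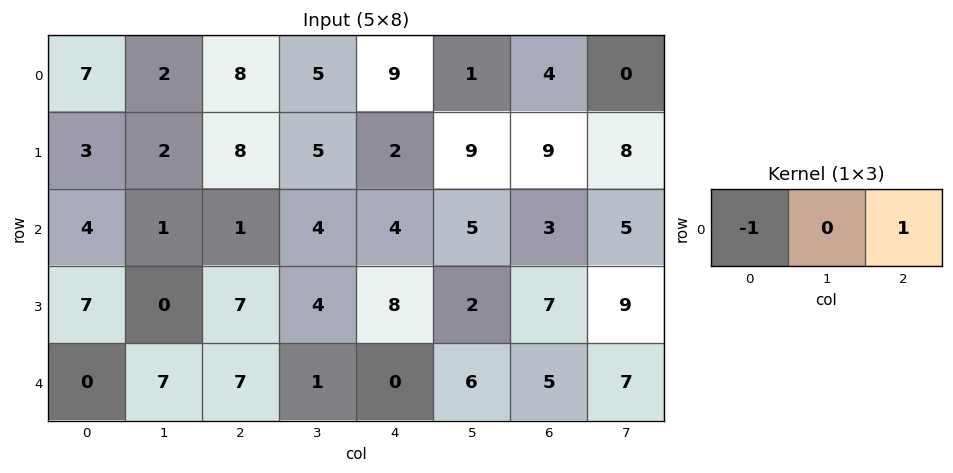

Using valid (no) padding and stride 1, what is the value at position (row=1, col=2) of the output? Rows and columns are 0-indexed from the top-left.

-6

The receptive field on the input at this output position is [8 5 2]. Elementwise product with the kernel and sum: 8·-1 + 2·1.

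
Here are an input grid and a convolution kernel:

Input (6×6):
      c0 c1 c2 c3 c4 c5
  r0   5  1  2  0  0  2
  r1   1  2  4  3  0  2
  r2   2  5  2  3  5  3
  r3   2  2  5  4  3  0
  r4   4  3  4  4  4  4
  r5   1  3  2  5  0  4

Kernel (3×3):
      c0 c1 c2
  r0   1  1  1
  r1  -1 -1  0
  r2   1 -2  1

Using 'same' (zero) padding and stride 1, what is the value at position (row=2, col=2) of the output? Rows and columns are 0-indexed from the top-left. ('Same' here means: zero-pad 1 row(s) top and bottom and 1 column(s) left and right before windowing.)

-2

The receptive field on the zero-padded input at this output position is [2 4 3 / 5 2 3 / 2 5 4]. Elementwise product with the kernel and sum: 2·1 + 4·1 + 3·1 + 5·-1 + 2·-1 + 2·1 + 5·-2 + 4·1.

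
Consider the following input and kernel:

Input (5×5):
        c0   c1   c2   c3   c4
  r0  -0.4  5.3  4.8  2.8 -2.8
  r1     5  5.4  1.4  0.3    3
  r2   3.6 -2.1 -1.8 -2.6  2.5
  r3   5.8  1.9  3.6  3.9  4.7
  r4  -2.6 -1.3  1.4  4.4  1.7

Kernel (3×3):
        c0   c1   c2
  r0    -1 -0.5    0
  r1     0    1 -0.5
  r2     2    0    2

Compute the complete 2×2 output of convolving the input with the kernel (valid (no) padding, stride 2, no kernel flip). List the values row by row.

Output[0,0]: The receptive field on the input at this output position is [-0.4 5.3 4.8 / 5 5.4 1.4 / 3.6 -2.1 -1.8]. Elementwise product with the kernel and sum: -0.4·-1 + 5.3·-0.5 + 5.4·1 + 1.4·-0.5 + 3.6·2 + -1.8·2.

6.05 -6
-4.85 10.85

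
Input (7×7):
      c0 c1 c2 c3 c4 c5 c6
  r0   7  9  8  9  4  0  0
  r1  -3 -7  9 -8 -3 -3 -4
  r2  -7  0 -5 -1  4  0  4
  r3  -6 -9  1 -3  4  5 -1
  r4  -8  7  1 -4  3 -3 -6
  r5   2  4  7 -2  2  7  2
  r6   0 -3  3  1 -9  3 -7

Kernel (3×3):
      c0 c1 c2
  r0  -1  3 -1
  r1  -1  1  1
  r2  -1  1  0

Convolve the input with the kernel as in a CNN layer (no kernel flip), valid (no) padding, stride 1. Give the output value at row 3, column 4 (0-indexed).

5

The receptive field on the input at this output position is [4 5 -1 / 3 -3 -6 / 2 7 2]. Elementwise product with the kernel and sum: 4·-1 + 5·3 + -1·-1 + 3·-1 + -3·1 + -6·1 + 2·-1 + 7·1.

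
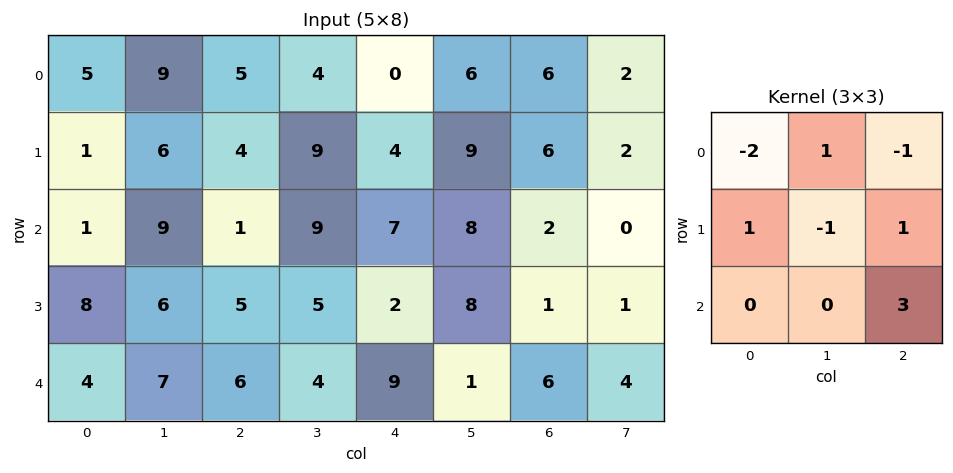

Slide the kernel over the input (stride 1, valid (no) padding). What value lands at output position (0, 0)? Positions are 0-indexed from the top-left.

-4

The receptive field on the input at this output position is [5 9 5 / 1 6 4 / 1 9 1]. Elementwise product with the kernel and sum: 5·-2 + 9·1 + 5·-1 + 1·1 + 6·-1 + 4·1 + 1·3.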